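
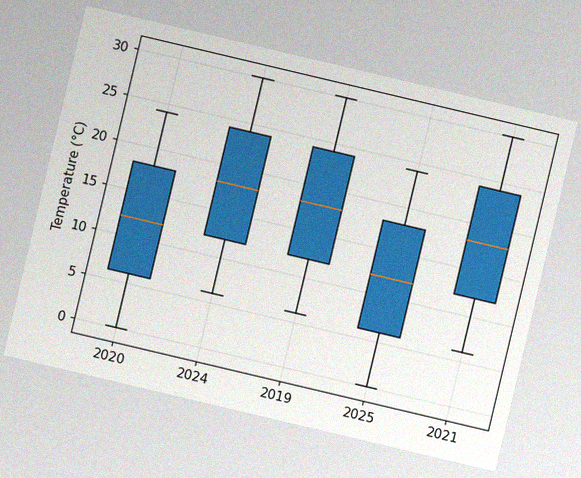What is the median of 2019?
18°C

The chart is tilted about 13° clockwise, with some photo noise. The median line in the 2019 box sits at 18°C.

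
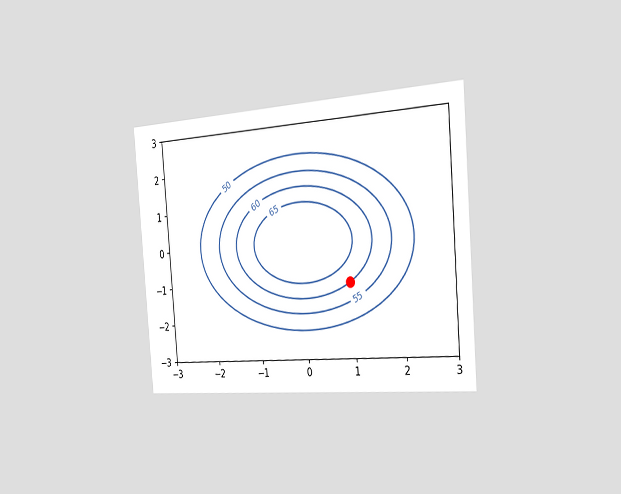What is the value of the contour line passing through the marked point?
The chart is tilted about 4° counter-clockwise and viewed slightly from the right. The marked point sits on the contour labelled 60.

60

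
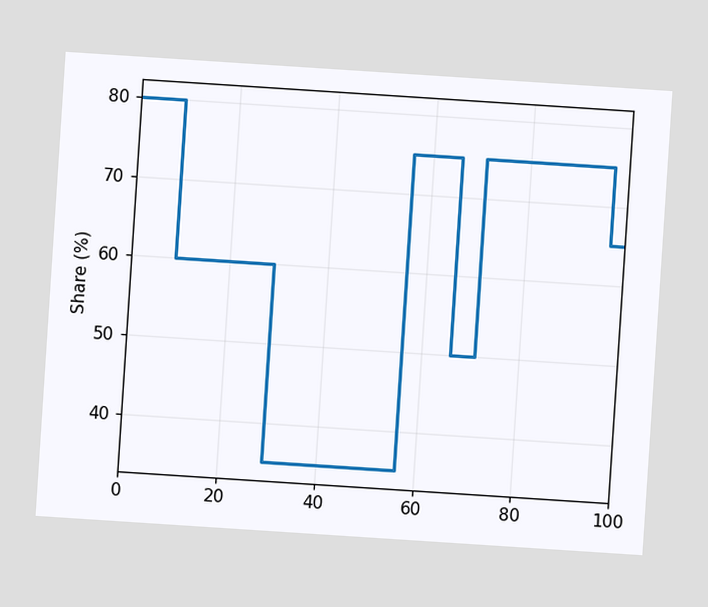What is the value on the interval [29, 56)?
35%

The chart is tilted about 4° clockwise. On [29, 56) the step sits at 35%.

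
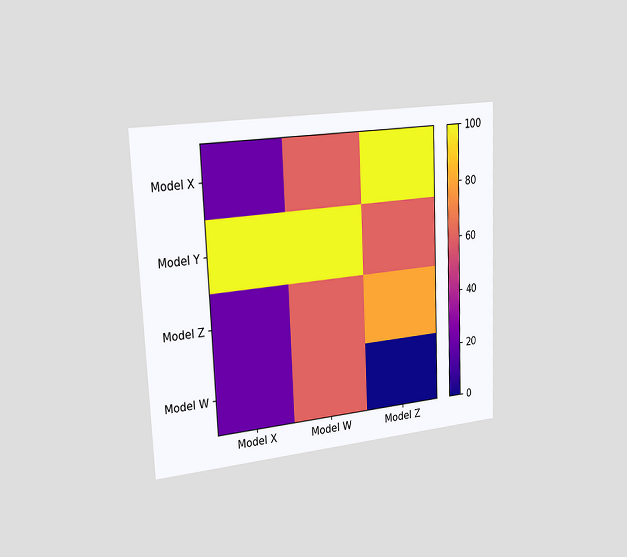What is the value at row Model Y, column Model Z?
The chart is tilted about 2° counter-clockwise and viewed slightly from the left. Matching cell (Model Y, Model Z) against the colorbar gives 60.

60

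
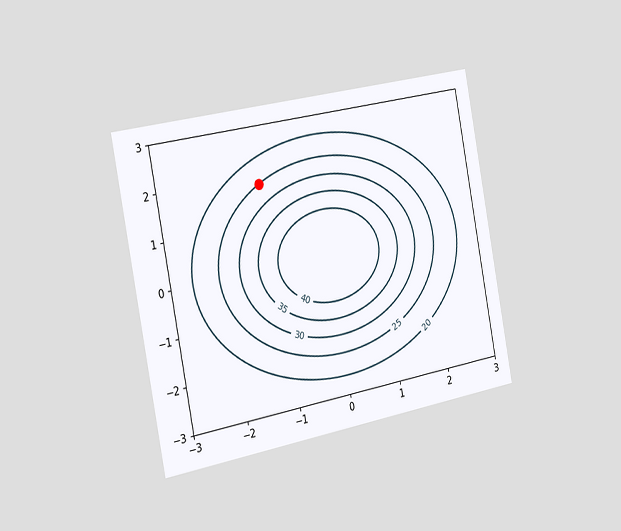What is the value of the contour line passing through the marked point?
The chart is tilted about 11° counter-clockwise and viewed slightly from the left. The marked point sits on the contour labelled 25.

25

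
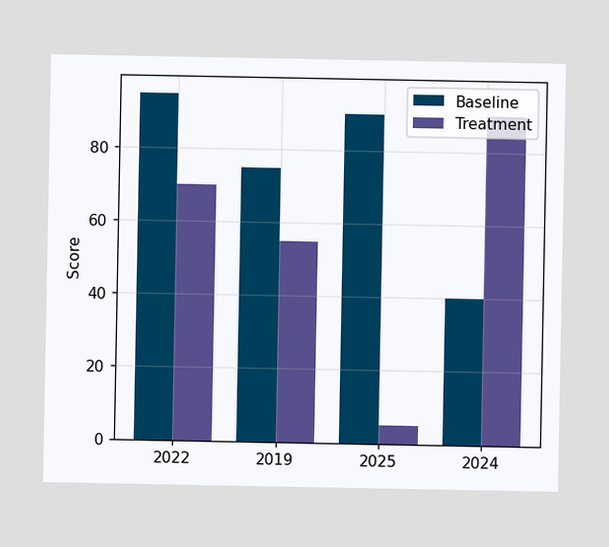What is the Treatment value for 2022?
The Treatment bar at 2022 reaches 70 on the y-axis.

70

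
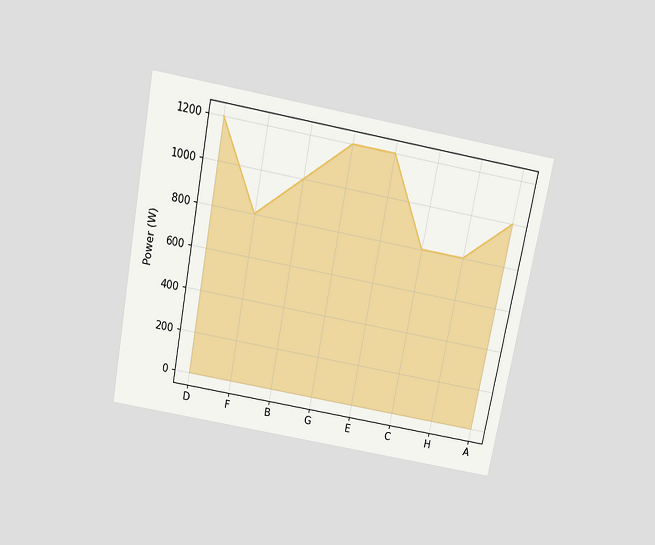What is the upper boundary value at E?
1200W

The chart is tilted about 11° clockwise and viewed slightly from above. At E the upper boundary is at 1200W.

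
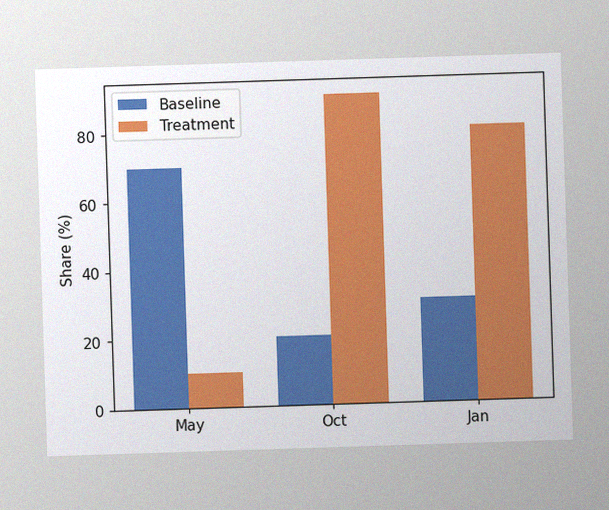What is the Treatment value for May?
The image has some photo noise and uneven lighting. The Treatment bar at May reaches 10% on the y-axis.

10%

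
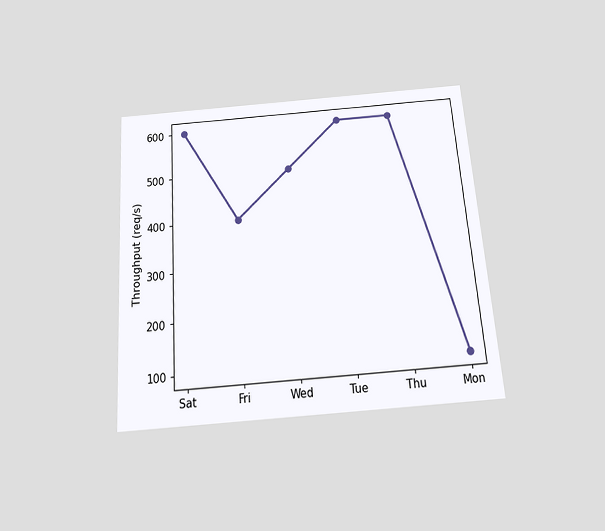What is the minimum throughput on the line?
100req/s

The chart is tilted about 4° counter-clockwise and viewed slightly from below. The lowest point is at Mon, and reading across to the y-axis gives 100req/s.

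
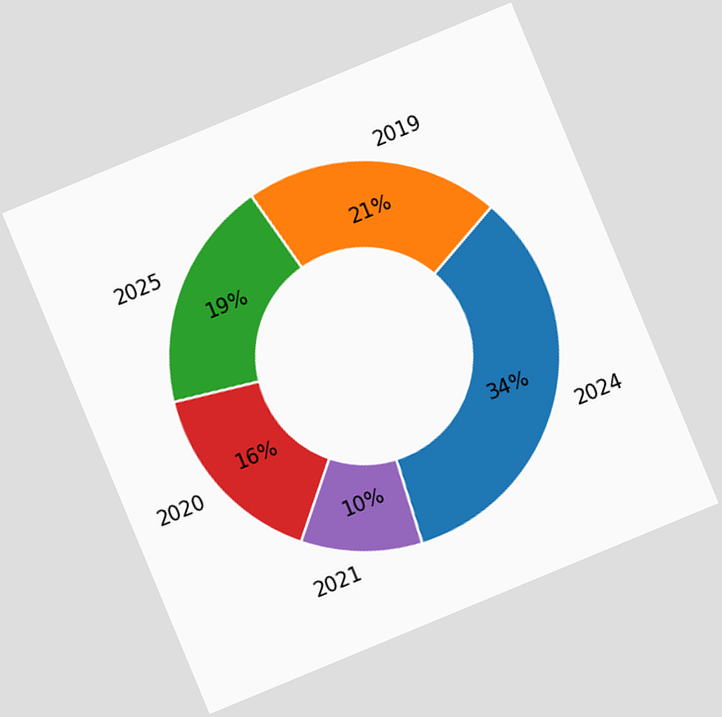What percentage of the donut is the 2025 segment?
19%

The chart is tilted about 23° counter-clockwise. The 2025 segment takes up 19% of the ring.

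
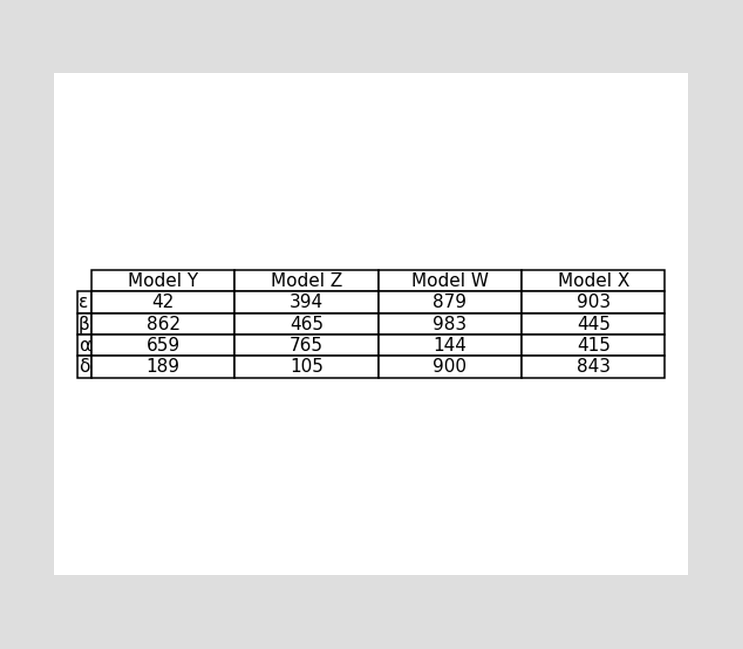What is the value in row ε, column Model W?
879

The (ε, Model W) cell reads 879.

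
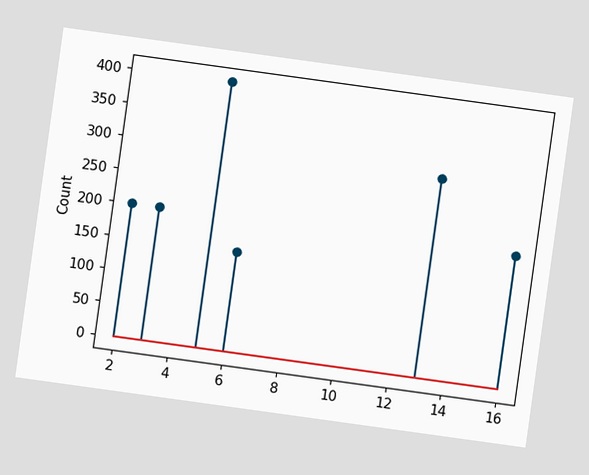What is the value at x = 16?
The chart is tilted about 8° clockwise. The stem at x=16 reaches 200.

200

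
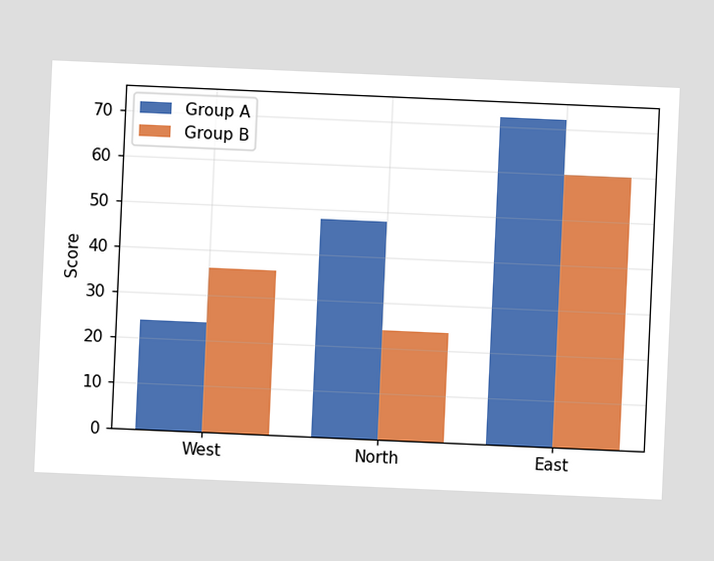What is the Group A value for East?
The chart is tilted about 3° clockwise. The Group A bar at East reaches 72 on the y-axis.

72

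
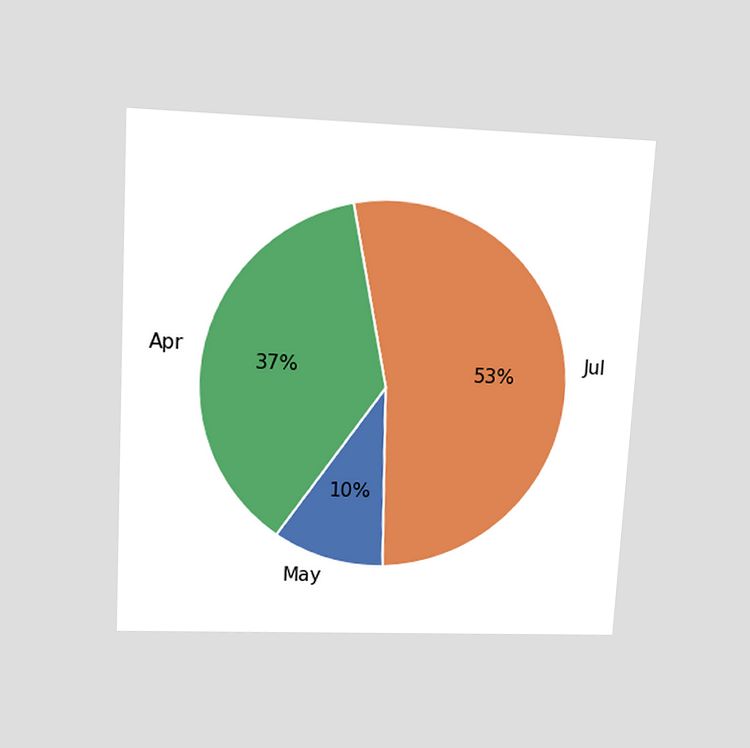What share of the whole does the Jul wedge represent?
The chart is tilted about 3° clockwise and viewed at a slight angle. The Jul slice takes up 53% of the pie.

53%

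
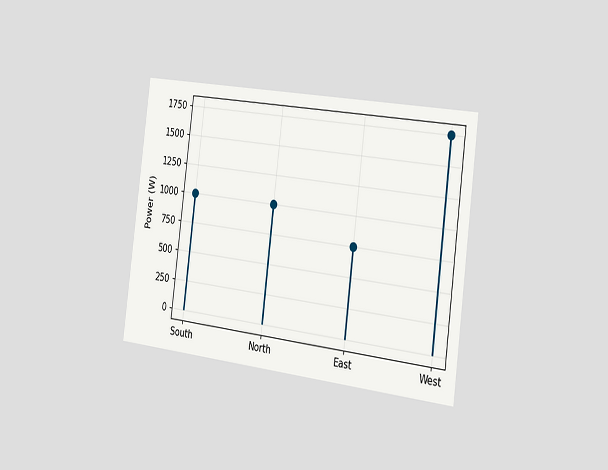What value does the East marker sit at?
750W

The chart is tilted about 7° clockwise and viewed slightly from the right. The East marker sits at 750W.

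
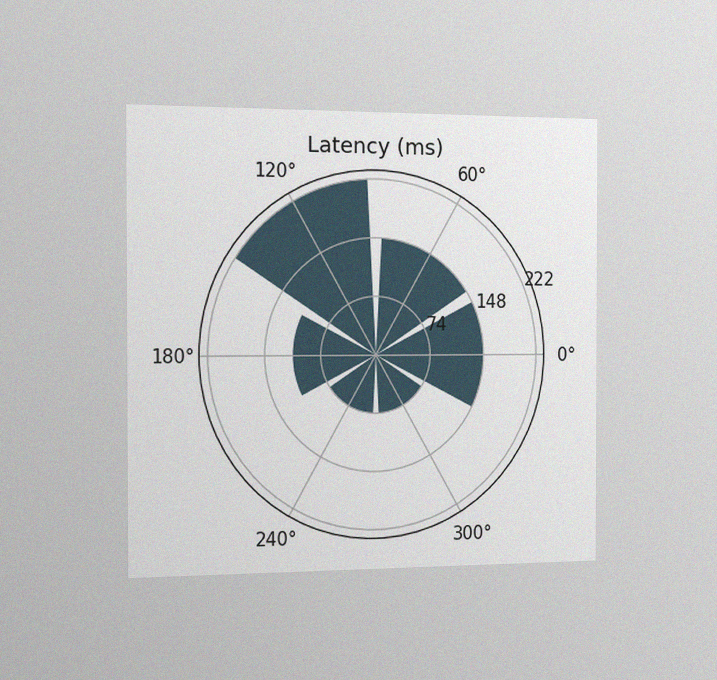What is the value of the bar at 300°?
The chart is viewed slightly from the left, with some photo noise. The bar at 300° reaches 74ms on the radial axis.

74ms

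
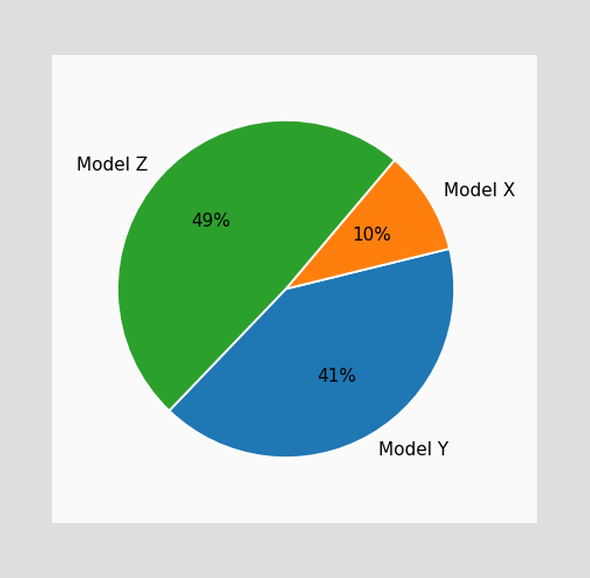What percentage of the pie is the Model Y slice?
The Model Y slice takes up 41% of the pie.

41%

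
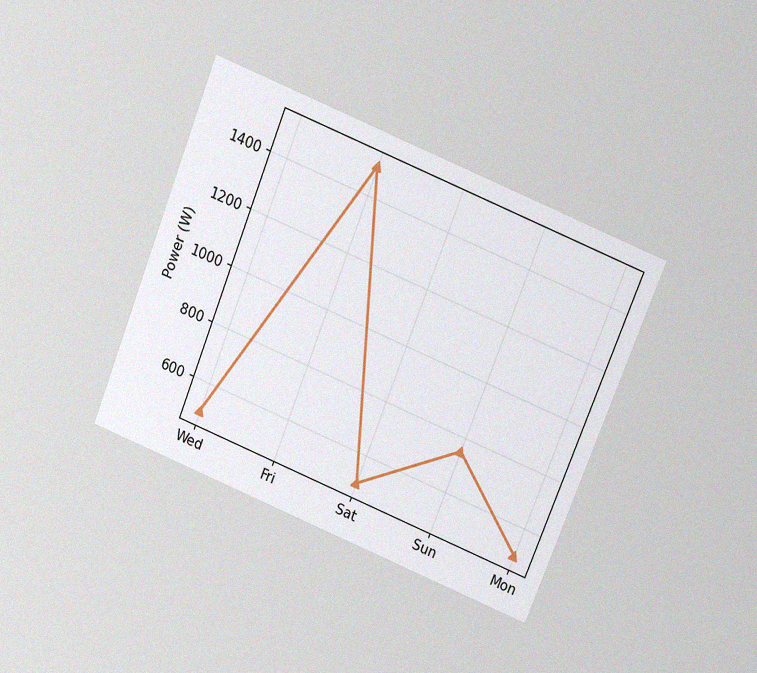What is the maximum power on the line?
The chart is tilted about 22° clockwise and viewed slightly from above, with some photo noise. The highest point is at Fri, and reading across to the y-axis gives 1500W.

1500W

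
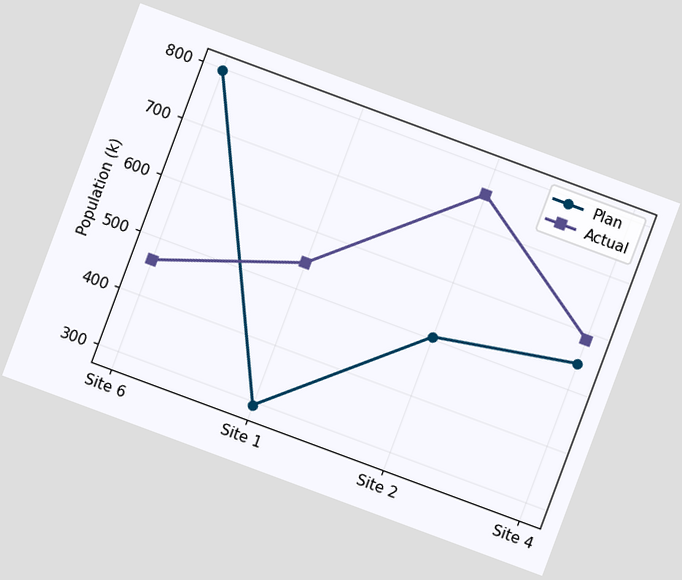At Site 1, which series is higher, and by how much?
Actual, by 252k

The chart is tilted about 20° clockwise. At Site 1, Actual sits above the other line by 252k.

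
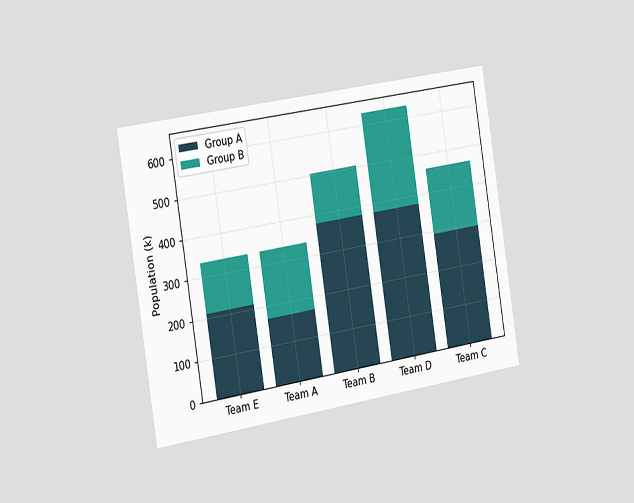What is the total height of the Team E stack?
336k

The chart is tilted about 9° counter-clockwise and viewed slightly from the left. The Team E stack's top reaches 336k on the y-axis.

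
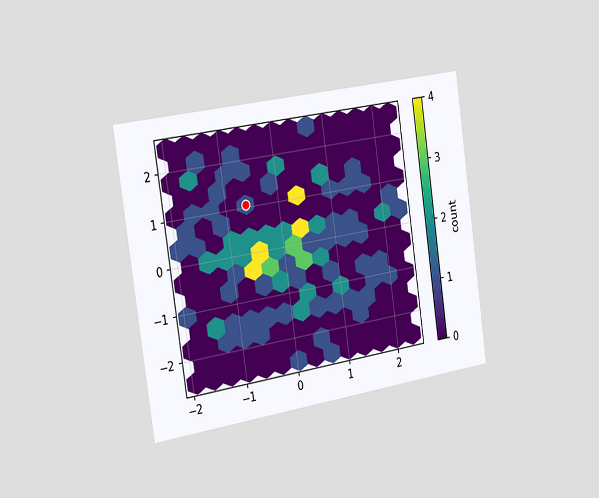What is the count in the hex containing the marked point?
1

The chart is tilted about 8° counter-clockwise and viewed slightly from the left. The marked hex reads 1 on the colorbar.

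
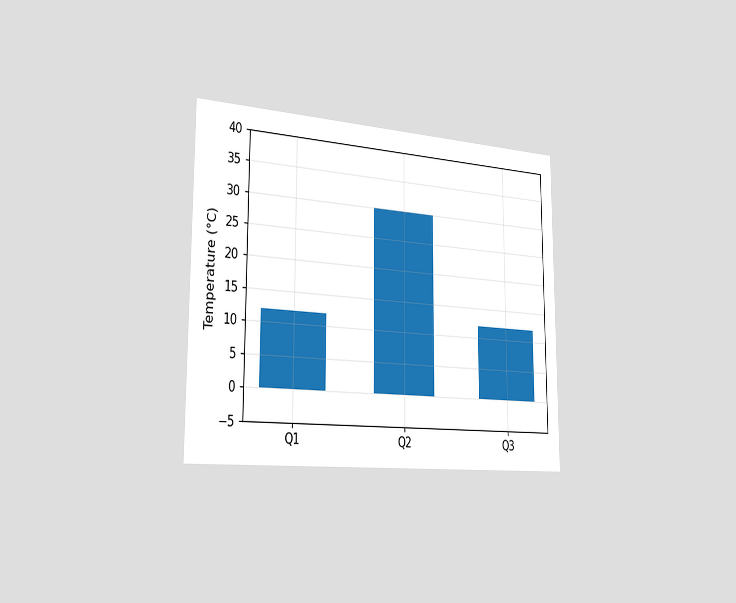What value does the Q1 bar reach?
12°C

The chart is viewed slightly from the left. Reading along the chart's y-axis, the Q1 bar reaches 12°C.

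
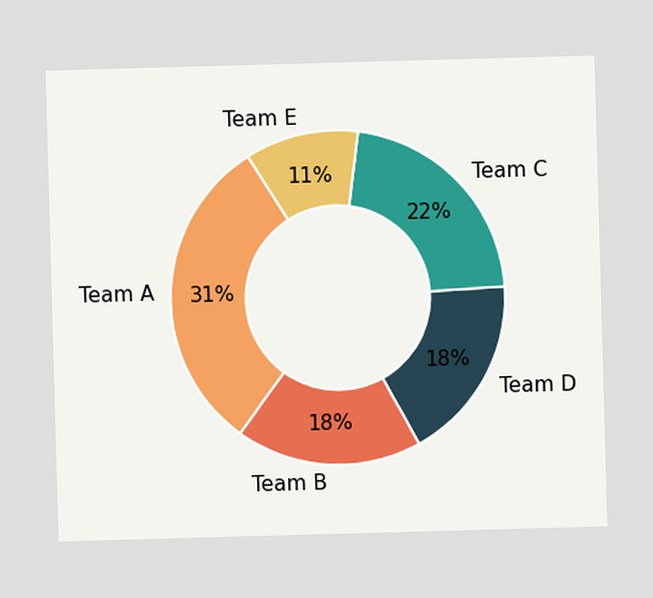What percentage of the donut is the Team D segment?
The Team D segment takes up 18% of the ring.

18%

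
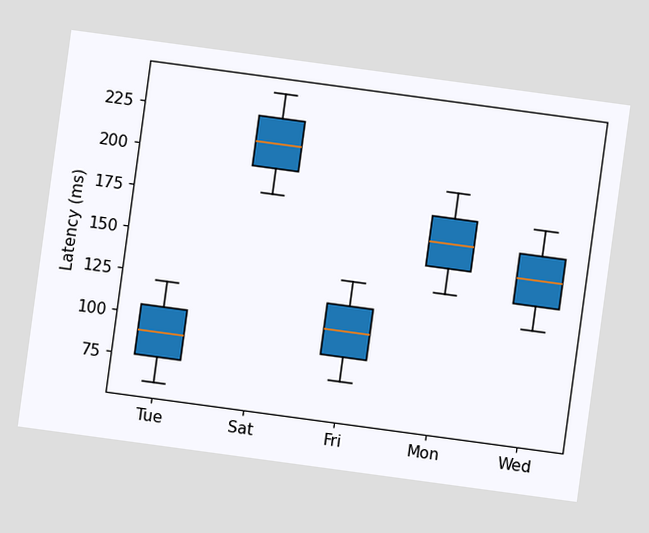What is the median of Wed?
150ms

The chart is tilted about 8° clockwise. The median line in the Wed box sits at 150ms.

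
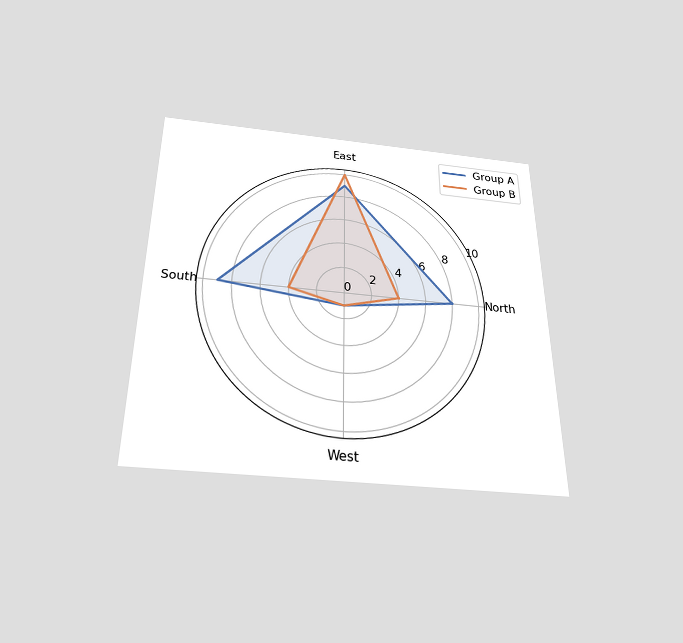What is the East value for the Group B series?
The chart is viewed slightly from below. On the East axis, Group B reaches 10.

10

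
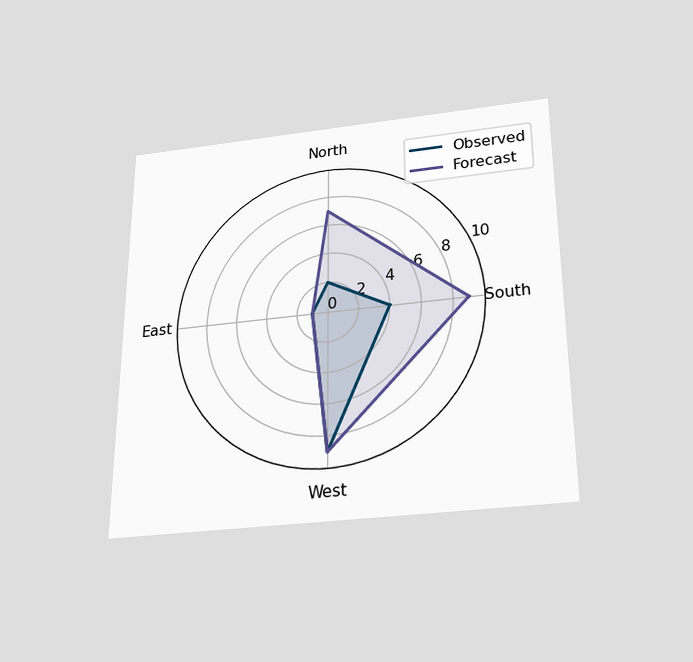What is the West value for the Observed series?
The chart is viewed slightly from below. On the West axis, Observed reaches 9.

9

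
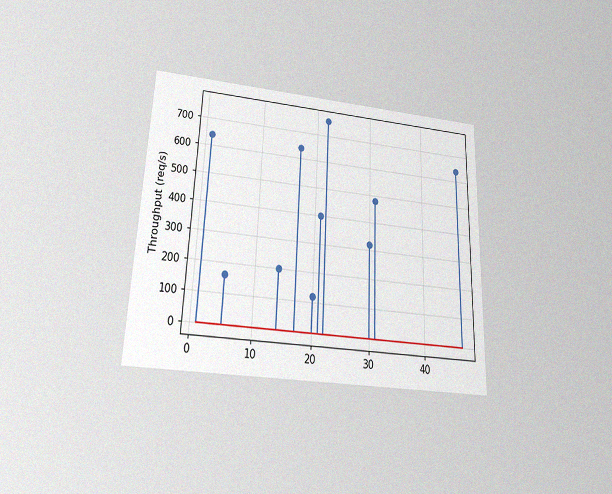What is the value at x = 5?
The chart is tilted about 2° clockwise and viewed slightly from below, with some photo noise. The stem at x=5 reaches 160req/s.

160req/s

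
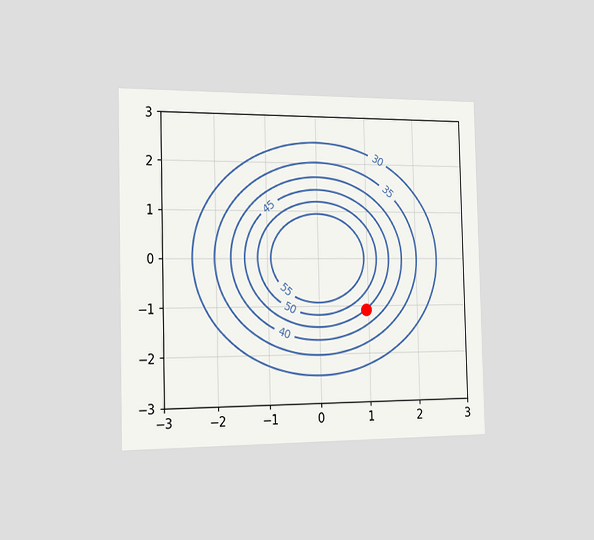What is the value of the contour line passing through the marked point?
The chart is viewed slightly from the left. The marked point sits on the contour labelled 45.

45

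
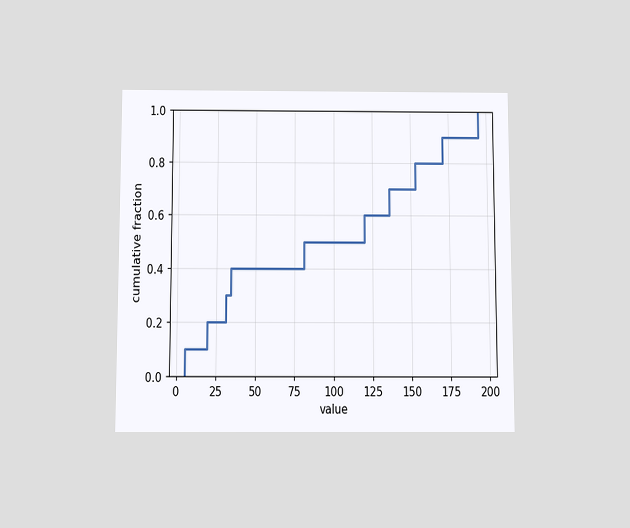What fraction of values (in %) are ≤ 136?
70%

The chart is viewed slightly from below. At x=136 the ECDF step is at 70%.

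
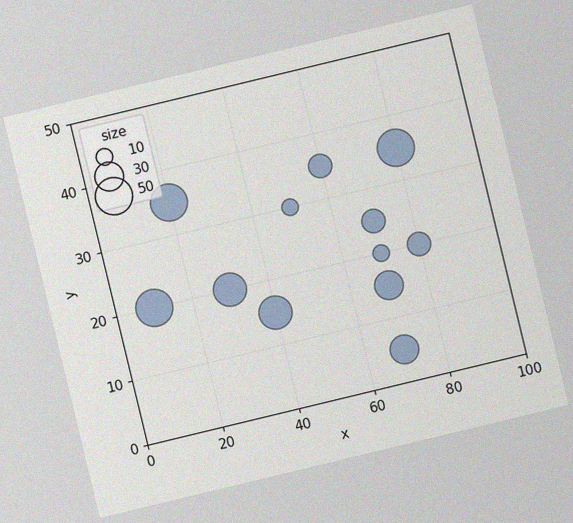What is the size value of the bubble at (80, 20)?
The chart is tilted about 14° counter-clockwise, with some photo noise. Matching the bubble at (80, 20) against the size legend gives 20.

20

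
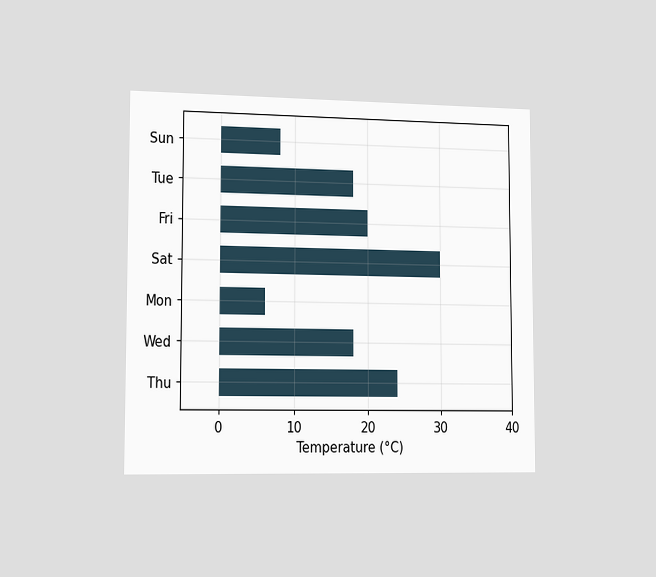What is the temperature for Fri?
20°C

The chart is viewed slightly from the left. Reading along the chart's x-axis, the Fri bar reaches 20°C.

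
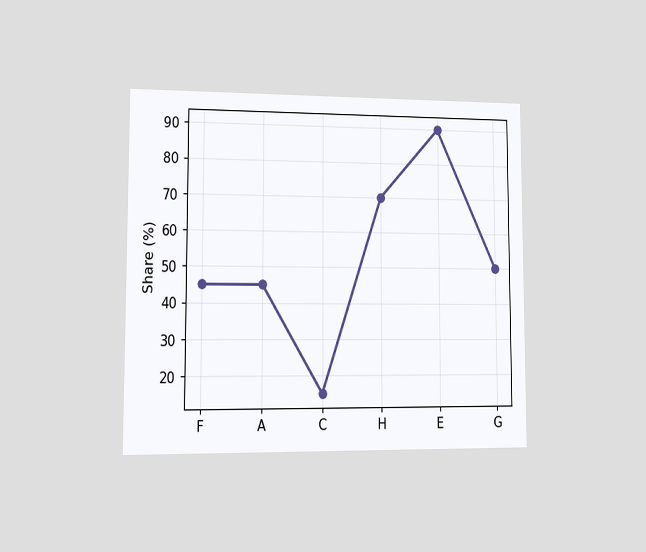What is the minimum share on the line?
15%

The chart is viewed at a slight angle. The lowest point is at C, and reading across to the y-axis gives 15%.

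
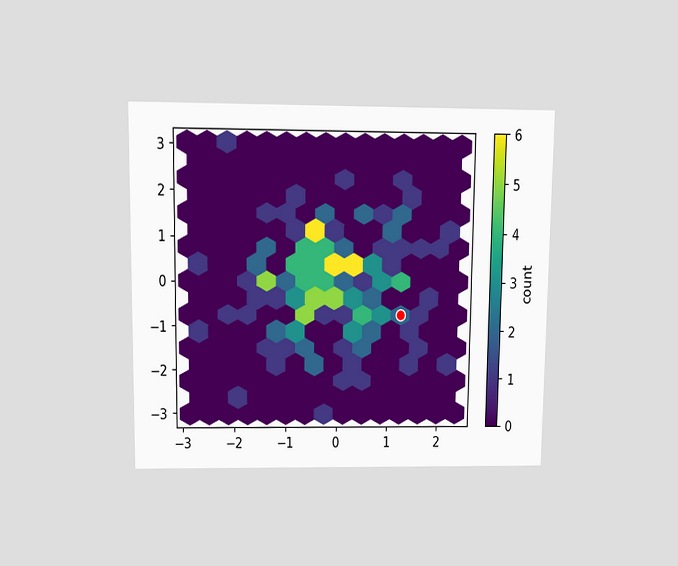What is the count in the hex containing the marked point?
The chart is viewed slightly from above. The marked hex reads 2 on the colorbar.

2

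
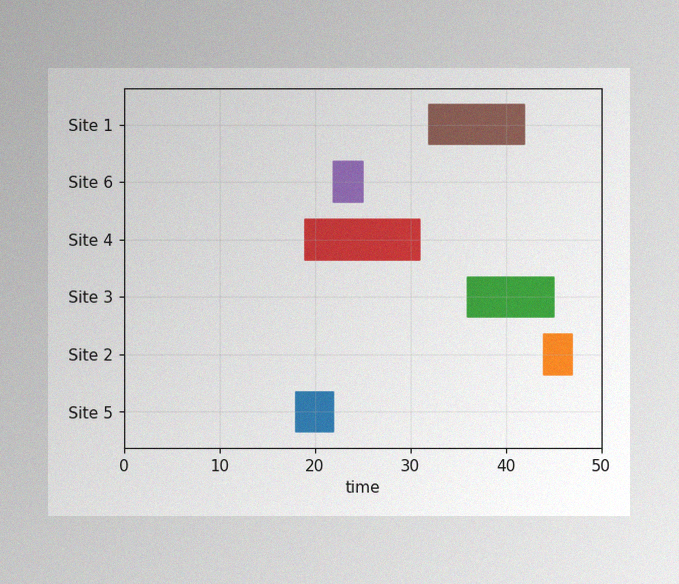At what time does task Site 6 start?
The image has some photo noise and uneven lighting. The Site 6 bar begins at t=22.

22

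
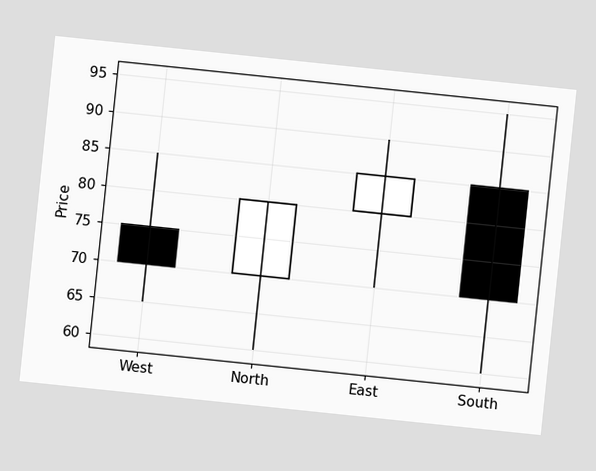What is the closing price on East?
The chart is tilted about 6° clockwise. The East candle closes at 85.

85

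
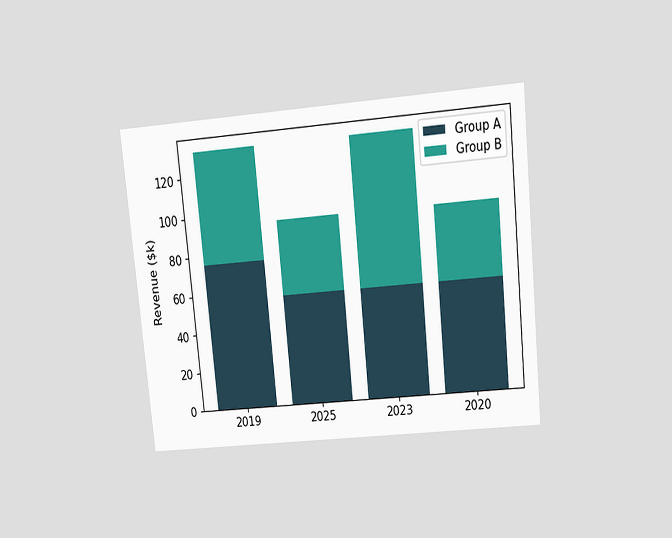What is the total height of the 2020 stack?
$95k

The chart is tilted about 6° counter-clockwise and viewed slightly from above. The 2020 stack's top reaches $95k on the y-axis.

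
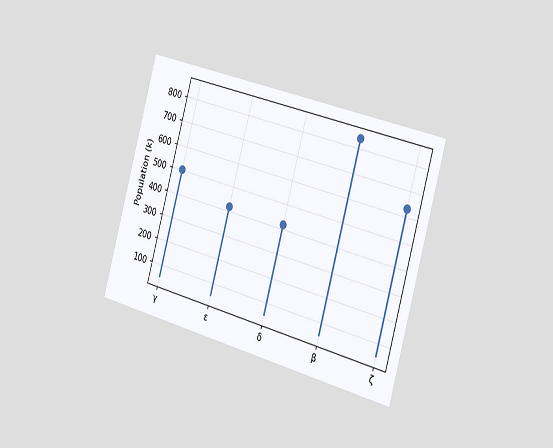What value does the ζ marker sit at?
630k

The chart is tilted about 16° clockwise and viewed slightly from the right. The ζ marker sits at 630k.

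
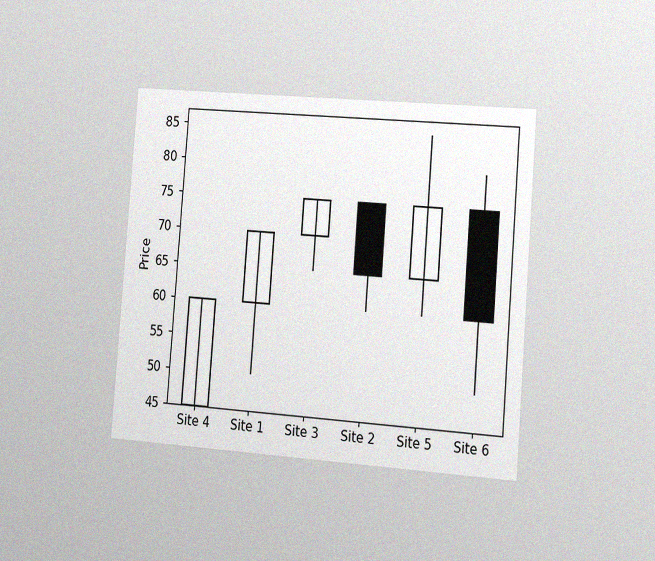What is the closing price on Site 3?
The chart is tilted about 4° clockwise and viewed slightly from the right, with some photo noise. The Site 3 candle closes at 75.

75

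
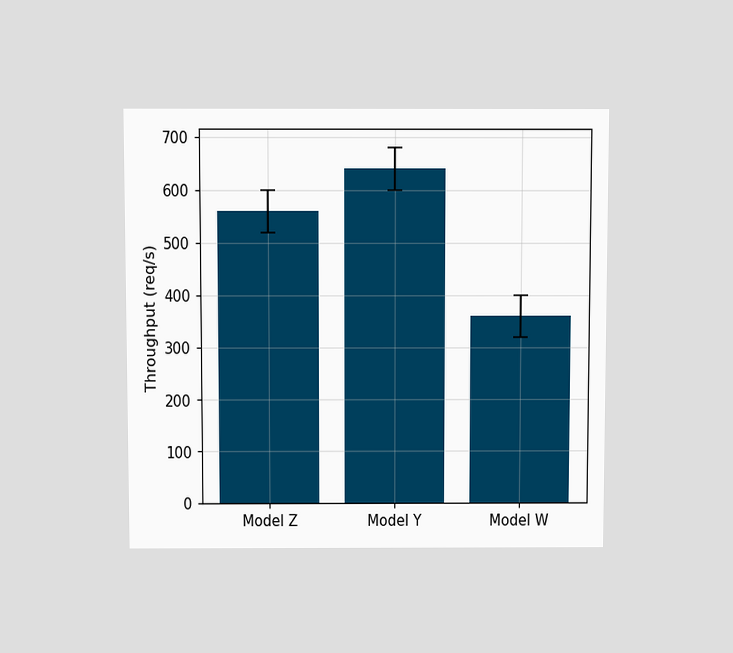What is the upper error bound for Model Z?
The chart is viewed slightly from above. The Model Z bar's upper whisker reaches 600req/s.

600req/s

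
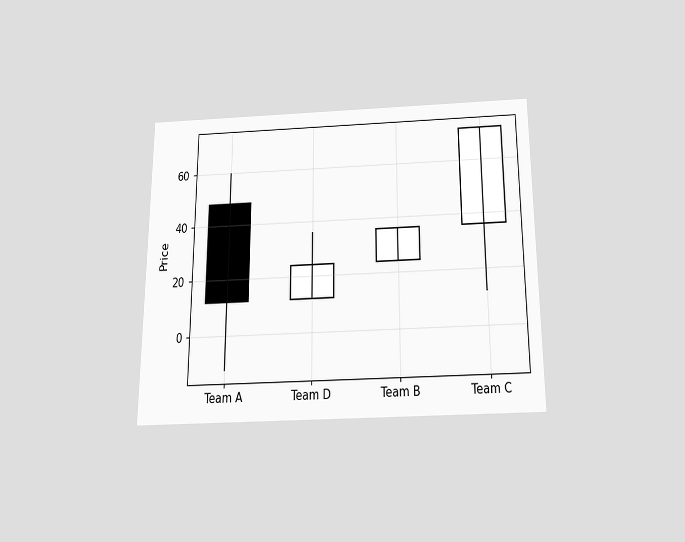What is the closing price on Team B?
36

The chart is viewed slightly from below. The Team B candle closes at 36.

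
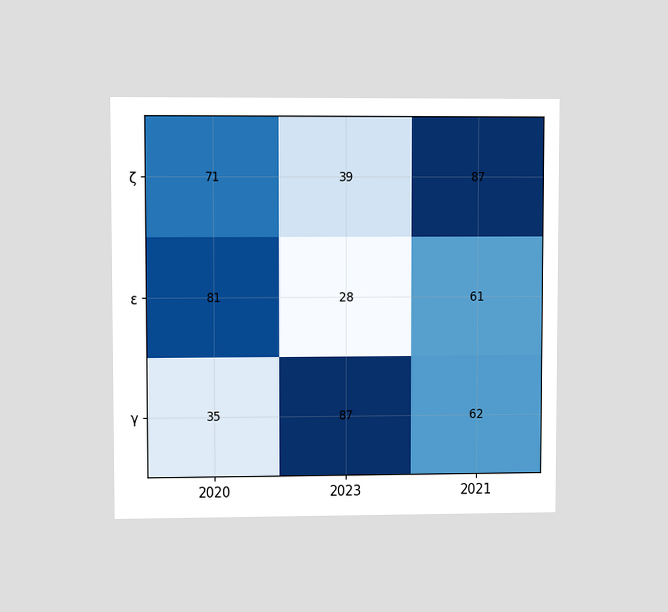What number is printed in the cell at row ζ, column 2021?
87

The chart is viewed at a slight angle. The (ζ, 2021) cell reads 87.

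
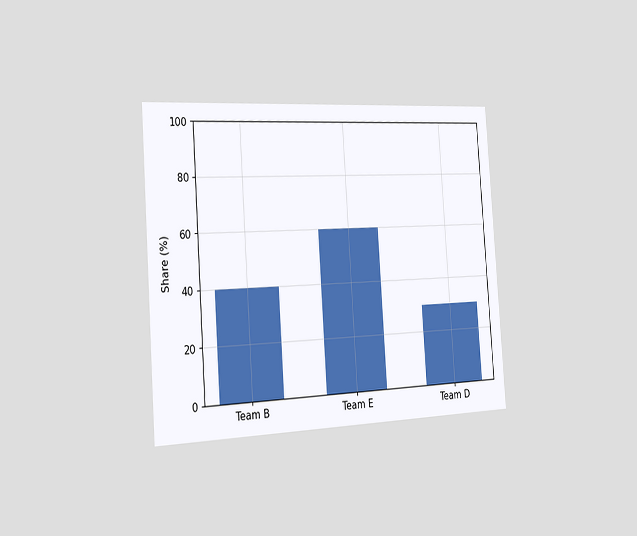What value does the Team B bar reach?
40%

The chart is tilted about 4° counter-clockwise and viewed slightly from the left. Reading along the chart's y-axis, the Team B bar reaches 40%.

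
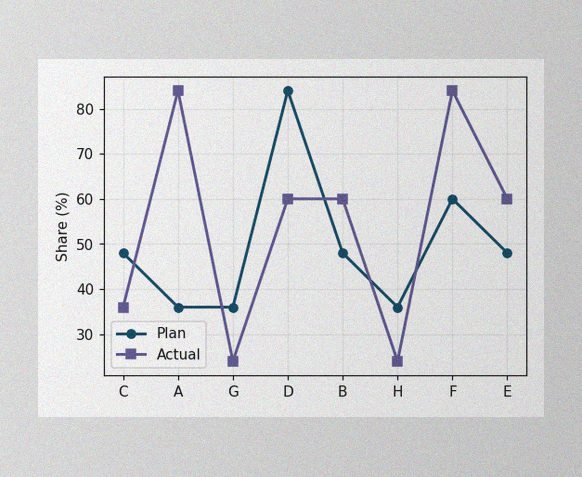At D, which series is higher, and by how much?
Plan, by 24%

The image has some photo noise and uneven lighting. At D, Plan sits above the other line by 24%.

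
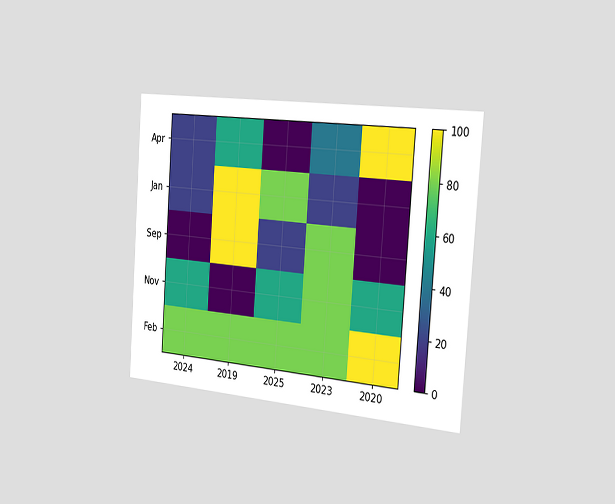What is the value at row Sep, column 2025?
20

The chart is tilted about 4° clockwise and viewed slightly from the right. Matching cell (Sep, 2025) against the colorbar gives 20.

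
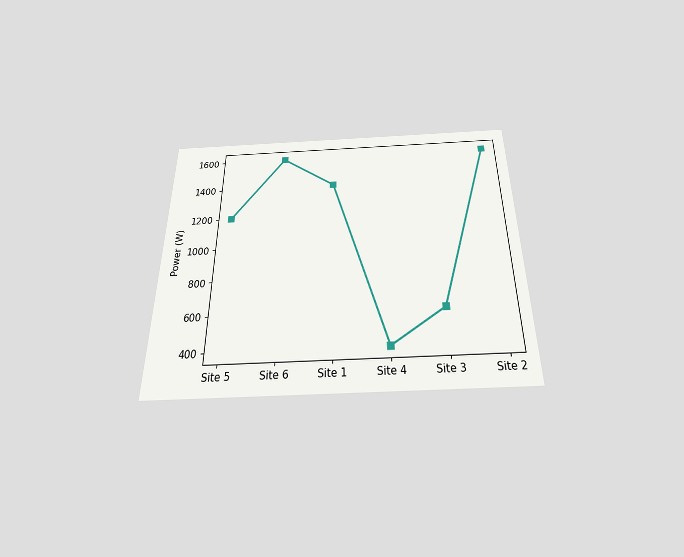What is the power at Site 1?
The chart is viewed slightly from below. At Site 1, the line is at 1400W.

1400W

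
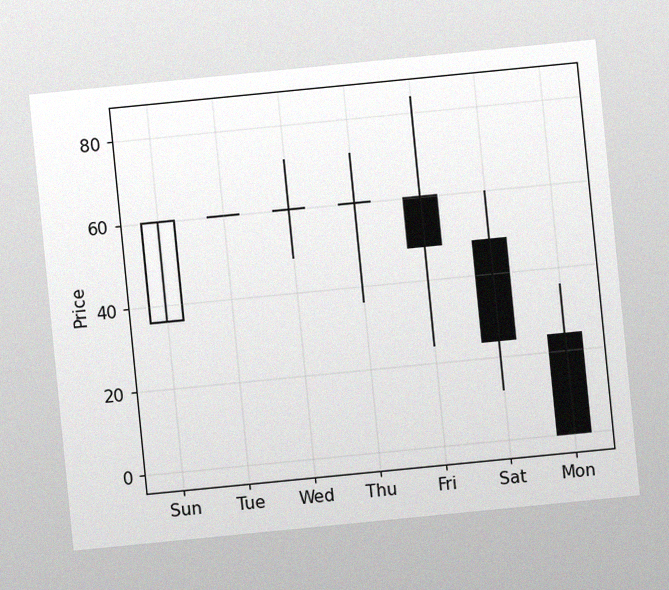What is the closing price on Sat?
24

The chart is tilted about 6° counter-clockwise, with some photo noise. The Sat candle closes at 24.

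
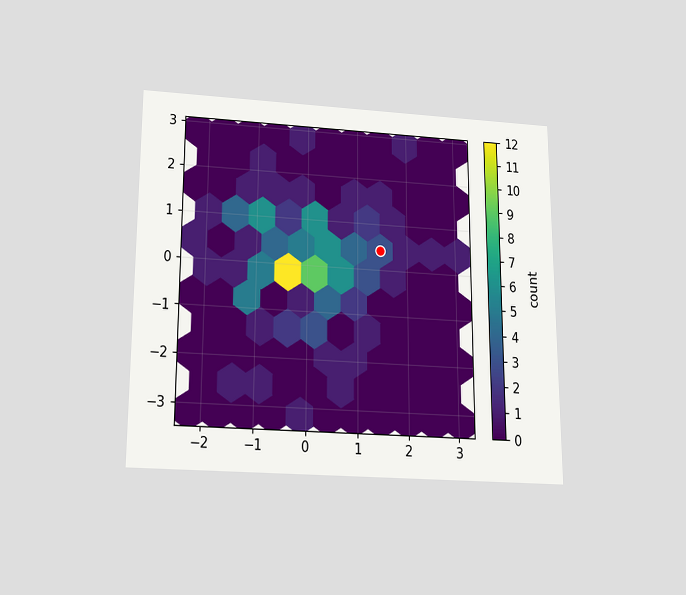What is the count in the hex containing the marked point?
The chart is viewed slightly from below. The marked hex reads 3 on the colorbar.

3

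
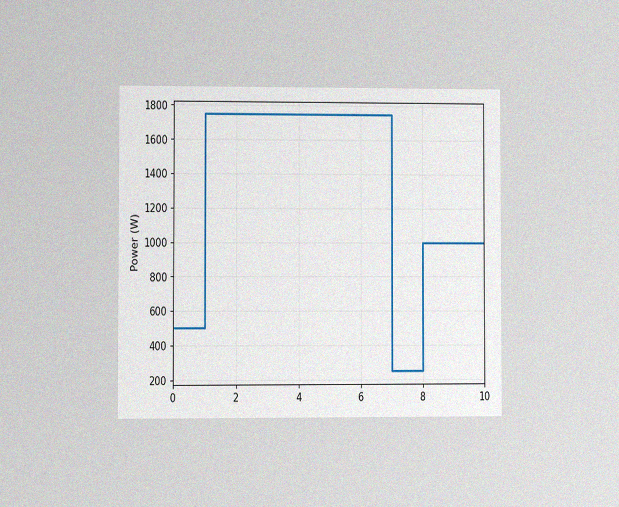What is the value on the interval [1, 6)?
The chart is viewed at a slight angle, with some photo noise. On [1, 6) the step sits at 1750W.

1750W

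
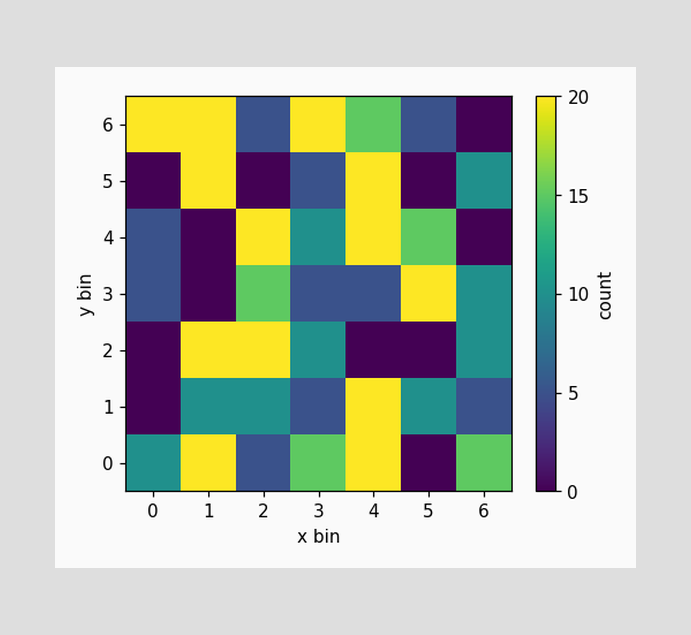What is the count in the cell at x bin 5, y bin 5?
0

Matching the cell (5, 5) against the colorbar gives 0.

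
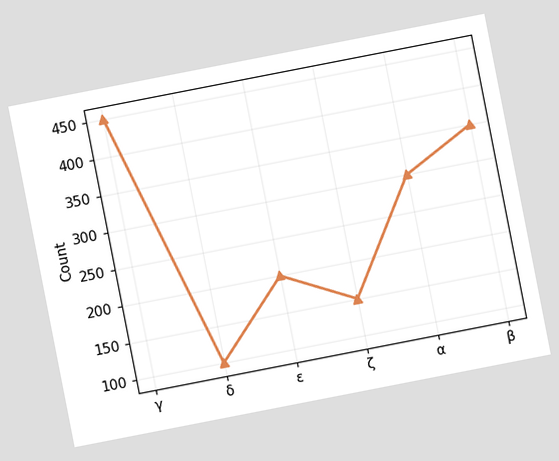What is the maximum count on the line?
The chart is tilted about 11° counter-clockwise. The highest point is at γ, and reading across to the y-axis gives 450.

450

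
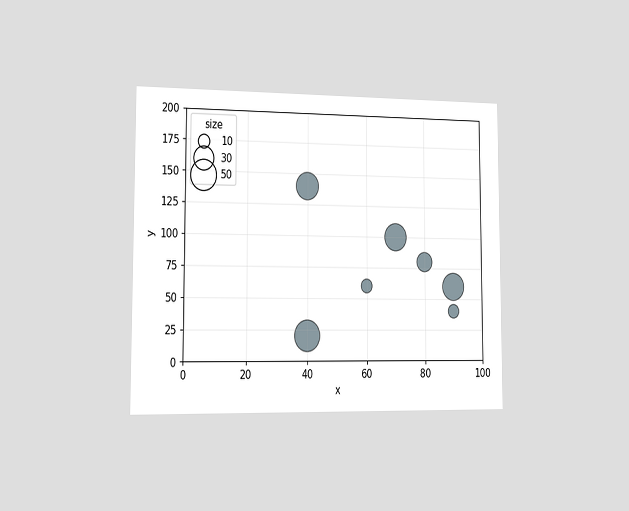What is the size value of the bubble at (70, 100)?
40

The chart is viewed slightly from the left. Matching the bubble at (70, 100) against the size legend gives 40.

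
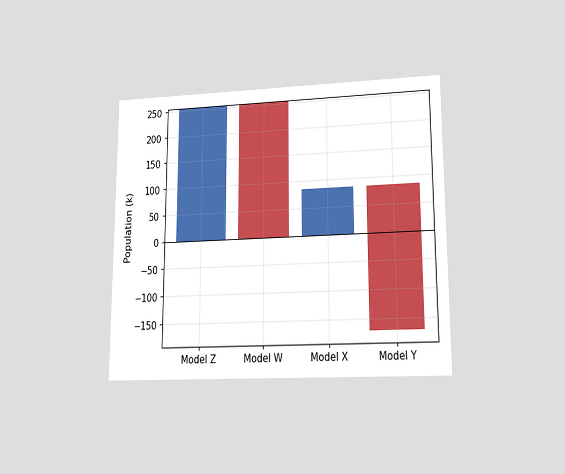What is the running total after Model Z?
The chart is viewed at a slight angle. After Model Z the running total reaches 255k.

255k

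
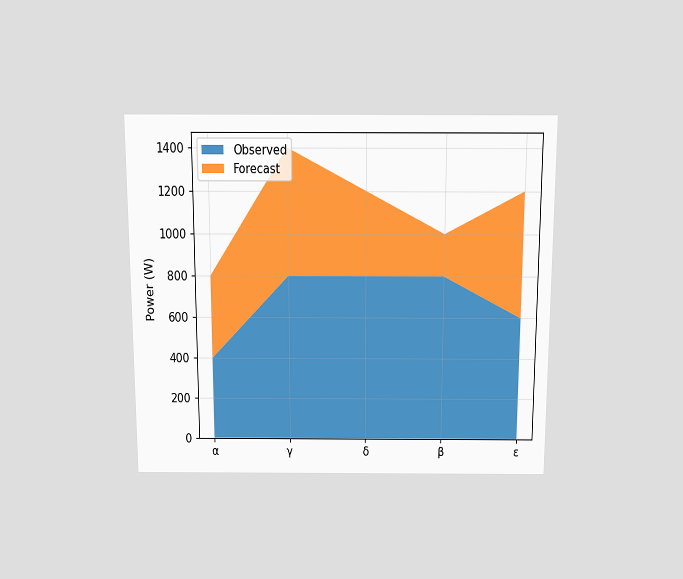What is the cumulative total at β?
1000W

The chart is viewed slightly from above. The stacked total at β reaches 1000W.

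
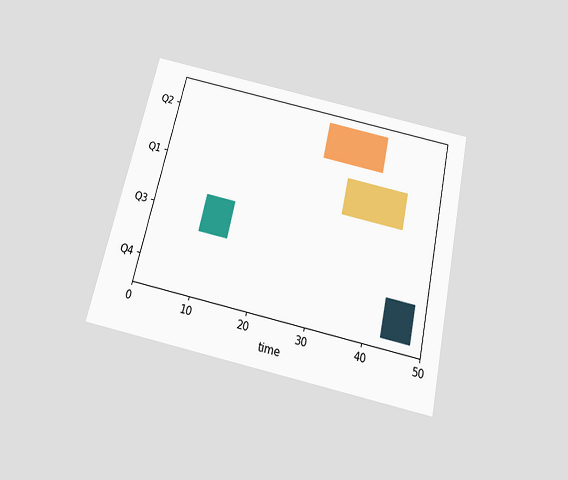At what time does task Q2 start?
The chart is tilted about 13° clockwise and viewed slightly from below. The Q2 bar begins at t=28.

28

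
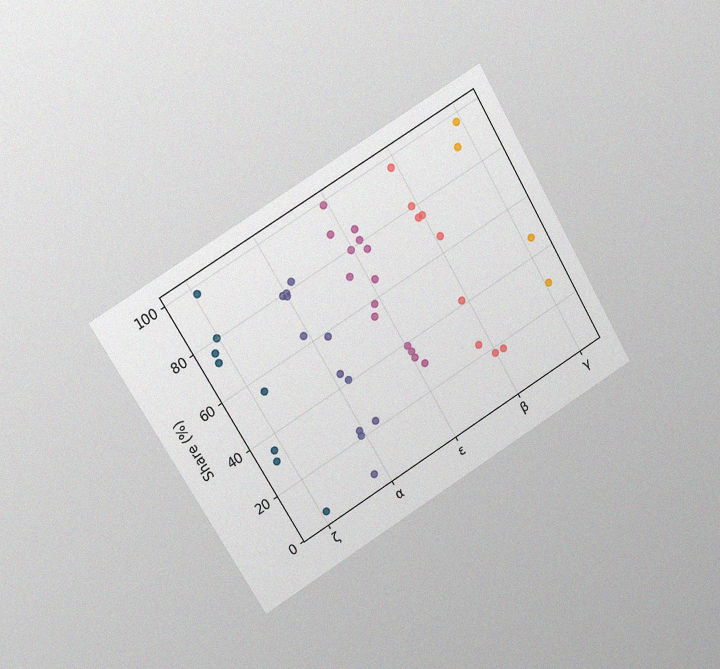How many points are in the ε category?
The chart is tilted about 31° counter-clockwise and viewed slightly from the left, with some photo noise. Counting the markers in the ε column gives 14.

14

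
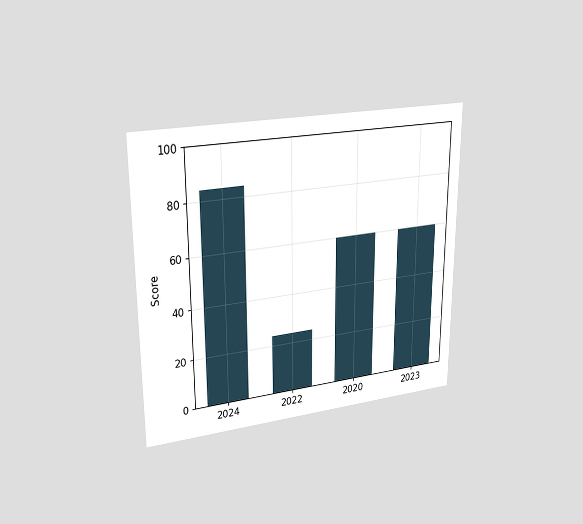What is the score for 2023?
The chart is viewed at a slight angle. Reading along the chart's y-axis, the 2023 bar reaches 60.

60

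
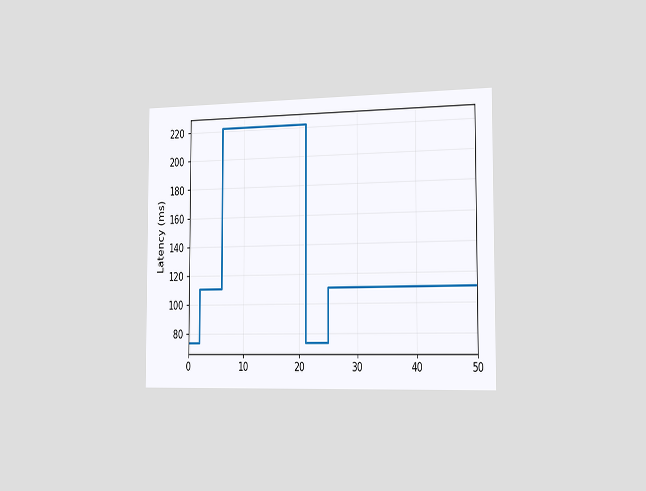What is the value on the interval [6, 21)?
222ms

The chart is viewed slightly from the right. On [6, 21) the step sits at 222ms.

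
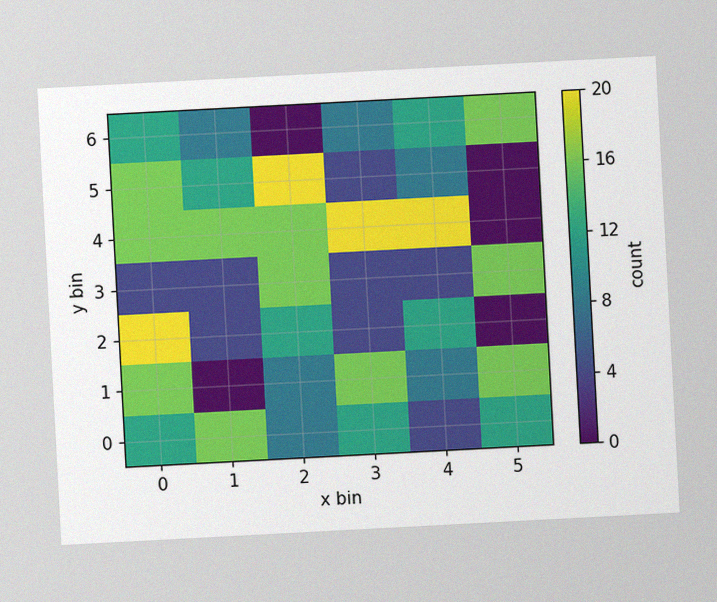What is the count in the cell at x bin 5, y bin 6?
16

The chart is tilted about 3° counter-clockwise, with some photo noise. Matching the cell (5, 6) against the colorbar gives 16.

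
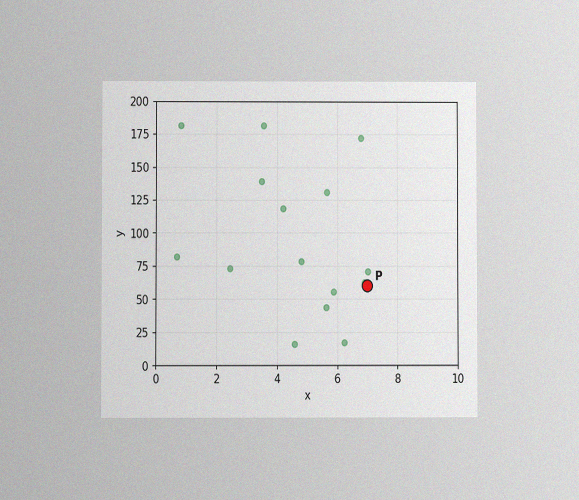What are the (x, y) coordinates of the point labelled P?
(7, 60)

The chart is viewed at a slight angle, with some photo noise. Following the gridlines from P to each axis, P sits at (7, 60).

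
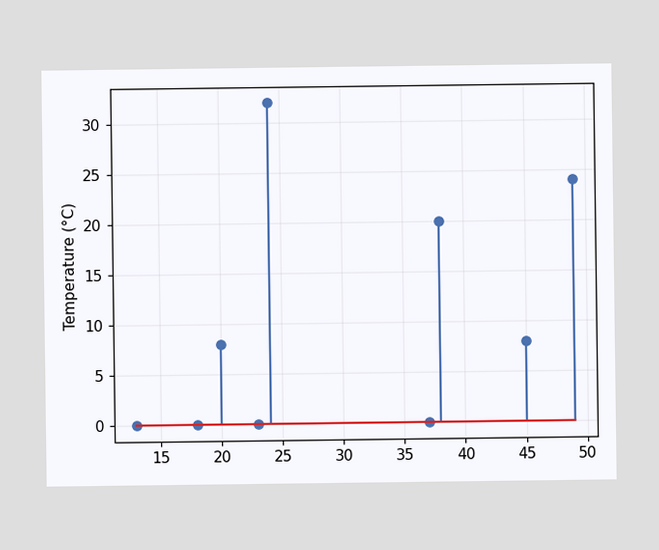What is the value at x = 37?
0°C

The stem at x=37 reaches 0°C.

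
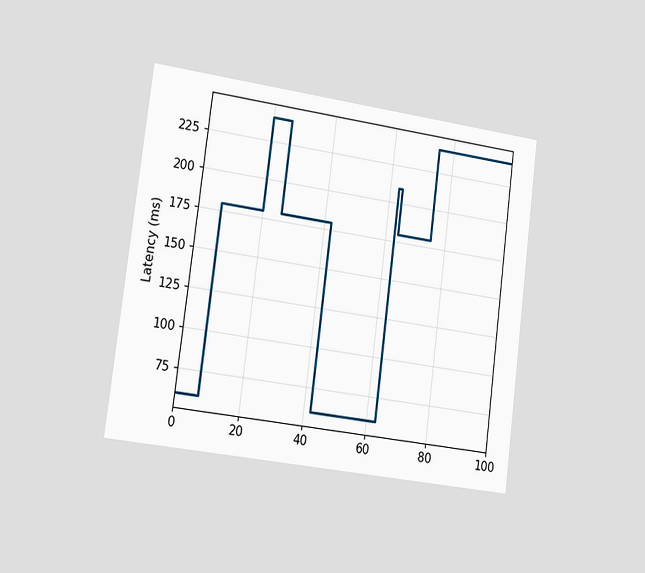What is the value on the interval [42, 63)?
The chart is tilted about 7° clockwise and viewed slightly from the left. On [42, 63) the step sits at 60ms.

60ms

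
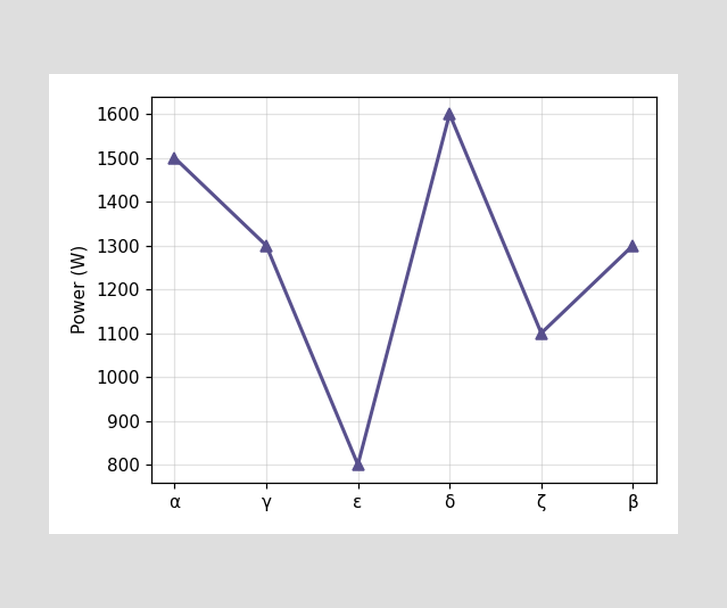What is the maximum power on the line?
1600W

The highest point is at δ, and reading across to the y-axis gives 1600W.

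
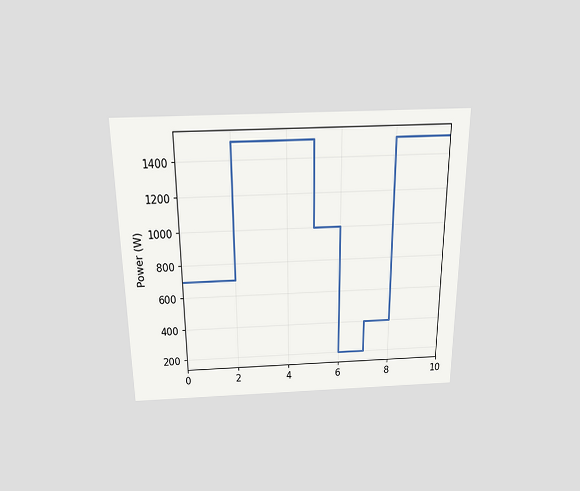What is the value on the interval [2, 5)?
1500W

The chart is viewed slightly from above. On [2, 5) the step sits at 1500W.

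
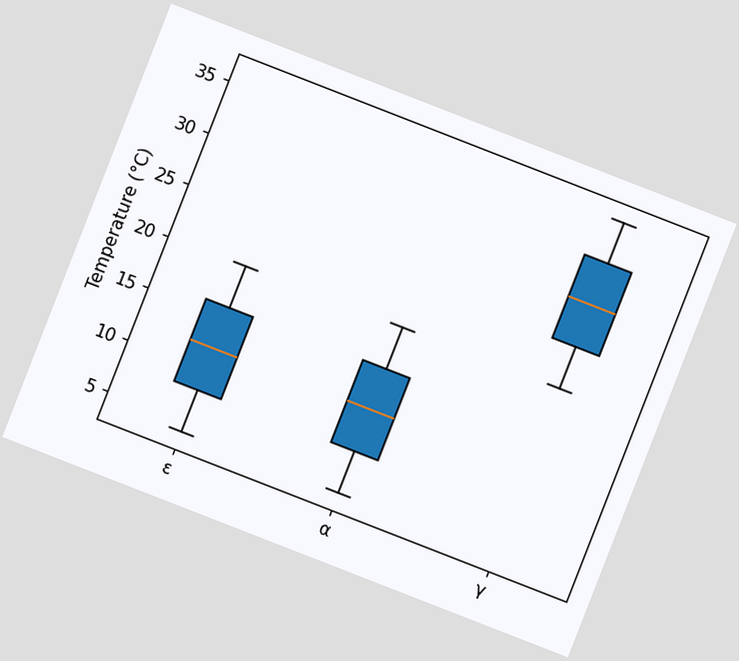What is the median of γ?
28°C

The chart is tilted about 21° clockwise. The median line in the γ box sits at 28°C.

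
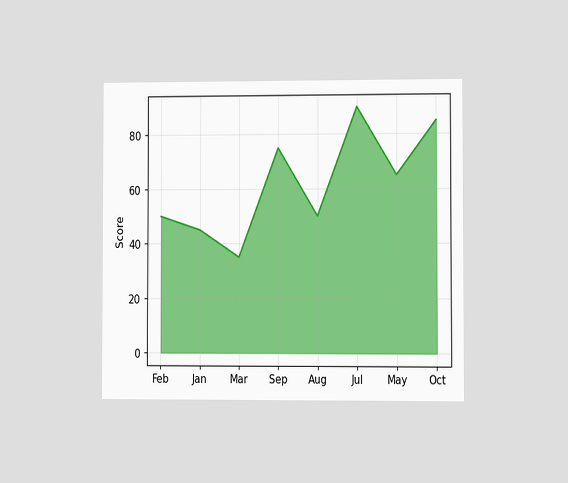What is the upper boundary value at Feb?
50

The chart is viewed at a slight angle. At Feb the upper boundary is at 50.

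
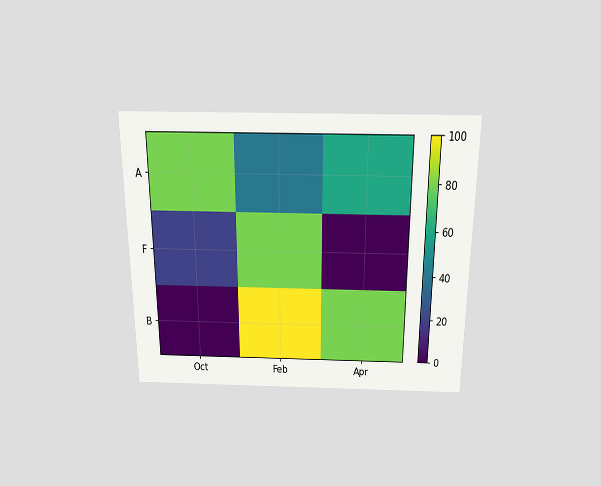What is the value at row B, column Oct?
The chart is viewed slightly from above. Matching cell (B, Oct) against the colorbar gives 0.

0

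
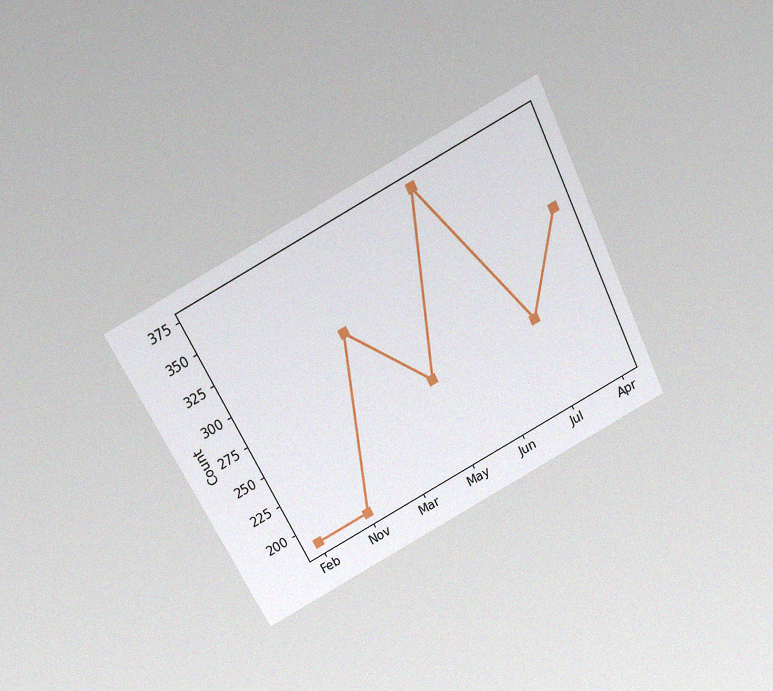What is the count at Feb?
The chart is tilted about 27° counter-clockwise and viewed slightly from above, with some photo noise. At Feb, the line is at 186.

186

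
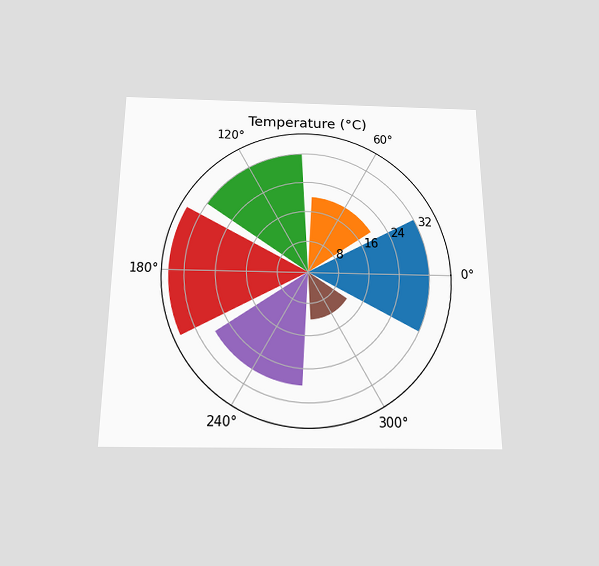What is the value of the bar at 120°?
The chart is viewed slightly from below. The bar at 120° reaches 32°C on the radial axis.

32°C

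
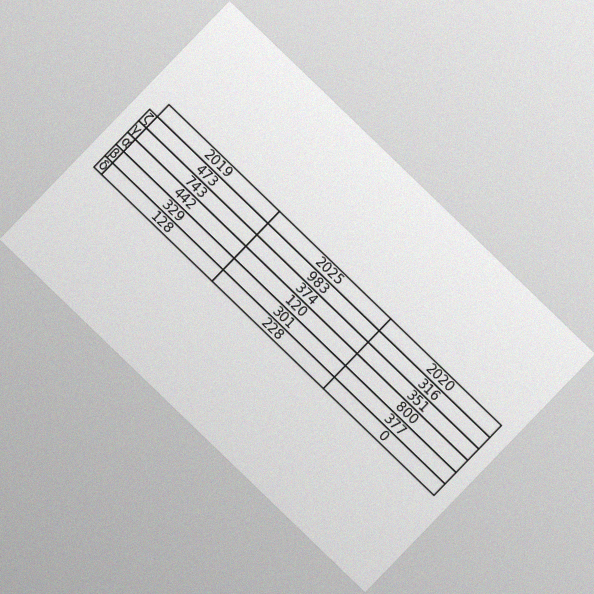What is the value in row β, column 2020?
The chart is tilted about 44° clockwise, with some photo noise. The (β, 2020) cell reads 377.

377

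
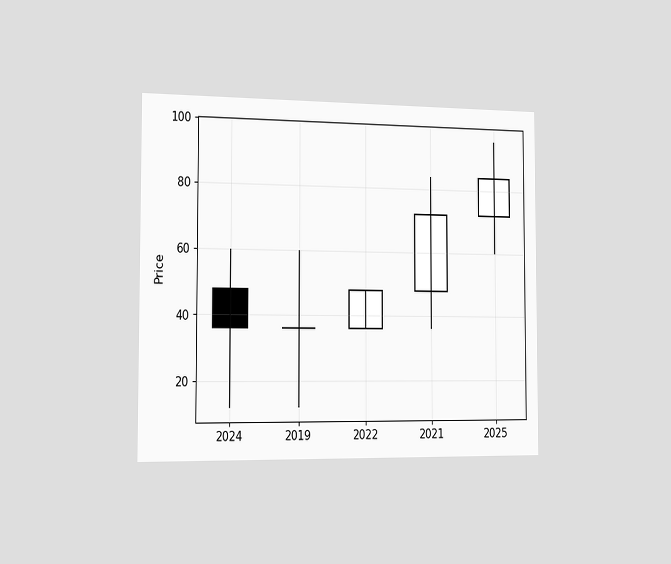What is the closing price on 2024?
The chart is viewed slightly from the left. The 2024 candle closes at 36.

36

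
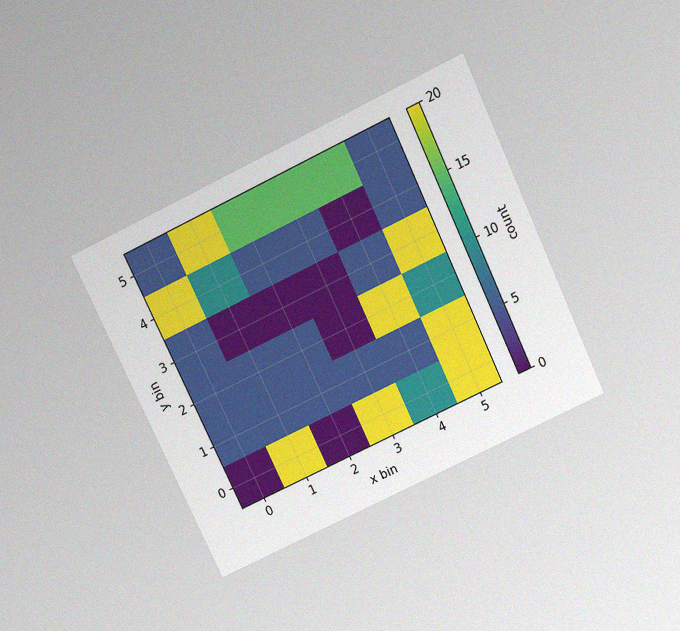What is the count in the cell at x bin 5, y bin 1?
The chart is tilted about 25° counter-clockwise and viewed slightly from above, with some photo noise. Matching the cell (5, 1) against the colorbar gives 20.

20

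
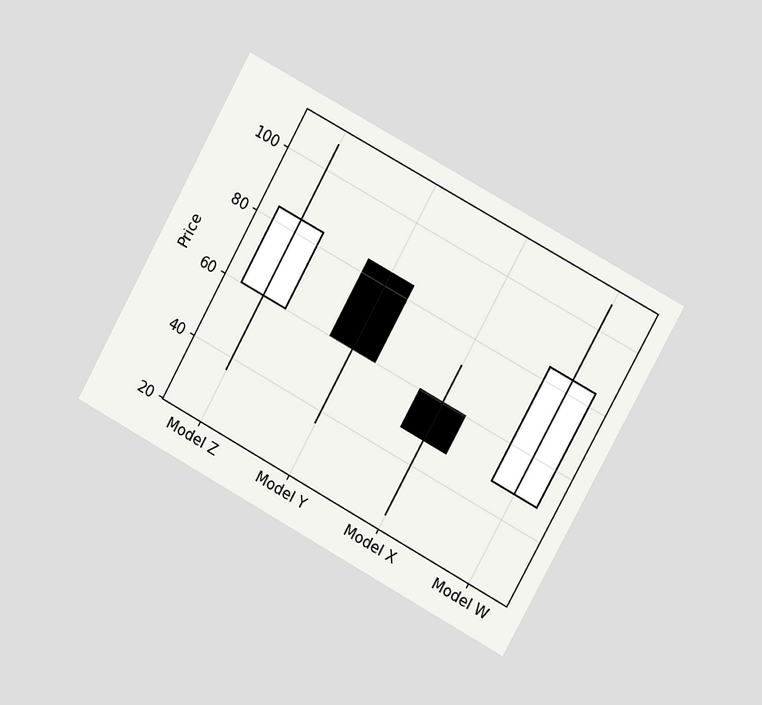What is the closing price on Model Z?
84

The chart is tilted about 29° clockwise and viewed slightly from the right. The Model Z candle closes at 84.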